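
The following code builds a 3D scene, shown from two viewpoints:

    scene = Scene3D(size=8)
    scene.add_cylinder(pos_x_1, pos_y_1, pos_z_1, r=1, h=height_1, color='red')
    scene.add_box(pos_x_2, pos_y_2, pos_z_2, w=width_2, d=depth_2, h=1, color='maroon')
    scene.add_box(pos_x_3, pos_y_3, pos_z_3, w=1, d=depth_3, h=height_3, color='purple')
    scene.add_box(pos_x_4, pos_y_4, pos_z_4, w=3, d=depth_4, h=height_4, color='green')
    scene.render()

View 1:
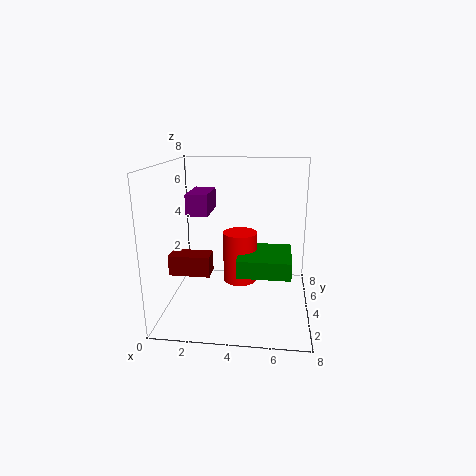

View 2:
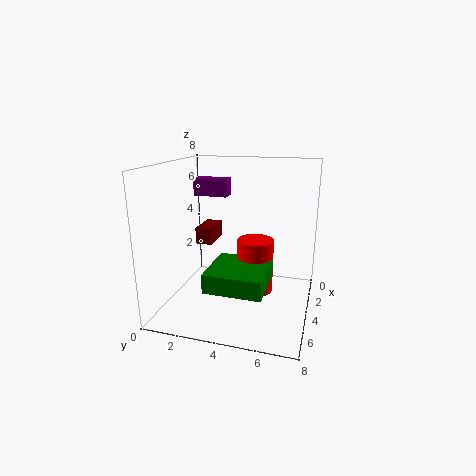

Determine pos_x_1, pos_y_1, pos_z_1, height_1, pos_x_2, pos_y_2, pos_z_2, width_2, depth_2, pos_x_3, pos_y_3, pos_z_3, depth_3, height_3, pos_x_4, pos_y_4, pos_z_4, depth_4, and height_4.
pos_x_1 = 4, pos_y_1 = 5, pos_z_1 = 1, height_1 = 3, pos_x_2 = 1, pos_y_2 = 1, pos_z_2 = 3, width_2 = 2, depth_2 = 1, pos_x_3 = 2, pos_y_3 = 1, pos_z_3 = 6, depth_3 = 2, height_3 = 1, pos_x_4 = 4, pos_y_4 = 3, pos_z_4 = 2, depth_4 = 3, height_4 = 1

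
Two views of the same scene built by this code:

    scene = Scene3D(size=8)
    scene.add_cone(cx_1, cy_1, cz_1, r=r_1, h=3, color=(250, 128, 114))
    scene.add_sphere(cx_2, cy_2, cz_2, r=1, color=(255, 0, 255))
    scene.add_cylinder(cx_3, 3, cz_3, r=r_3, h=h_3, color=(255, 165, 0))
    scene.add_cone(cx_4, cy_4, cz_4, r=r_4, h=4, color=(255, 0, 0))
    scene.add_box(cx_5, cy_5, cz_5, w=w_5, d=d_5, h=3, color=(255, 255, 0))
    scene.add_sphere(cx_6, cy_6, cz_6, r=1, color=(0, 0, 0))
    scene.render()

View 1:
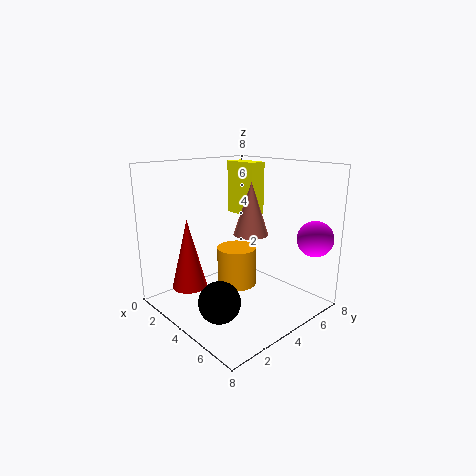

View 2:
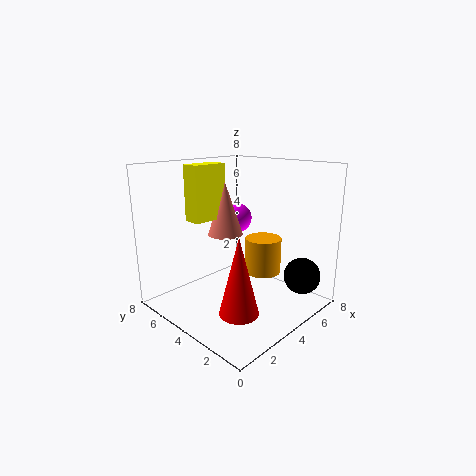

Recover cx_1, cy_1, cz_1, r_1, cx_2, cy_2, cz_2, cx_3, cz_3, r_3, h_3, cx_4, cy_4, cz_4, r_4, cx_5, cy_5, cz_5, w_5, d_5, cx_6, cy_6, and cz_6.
cx_1 = 4
cy_1 = 5
cz_1 = 4
r_1 = 1
cx_2 = 7
cy_2 = 7
cz_2 = 4
cx_3 = 5
cz_3 = 2
r_3 = 1
h_3 = 2
cx_4 = 2
cy_4 = 2
cz_4 = 1
r_4 = 1
cx_5 = 2
cy_5 = 5
cz_5 = 5
w_5 = 2
d_5 = 1
cx_6 = 6
cy_6 = 1
cz_6 = 2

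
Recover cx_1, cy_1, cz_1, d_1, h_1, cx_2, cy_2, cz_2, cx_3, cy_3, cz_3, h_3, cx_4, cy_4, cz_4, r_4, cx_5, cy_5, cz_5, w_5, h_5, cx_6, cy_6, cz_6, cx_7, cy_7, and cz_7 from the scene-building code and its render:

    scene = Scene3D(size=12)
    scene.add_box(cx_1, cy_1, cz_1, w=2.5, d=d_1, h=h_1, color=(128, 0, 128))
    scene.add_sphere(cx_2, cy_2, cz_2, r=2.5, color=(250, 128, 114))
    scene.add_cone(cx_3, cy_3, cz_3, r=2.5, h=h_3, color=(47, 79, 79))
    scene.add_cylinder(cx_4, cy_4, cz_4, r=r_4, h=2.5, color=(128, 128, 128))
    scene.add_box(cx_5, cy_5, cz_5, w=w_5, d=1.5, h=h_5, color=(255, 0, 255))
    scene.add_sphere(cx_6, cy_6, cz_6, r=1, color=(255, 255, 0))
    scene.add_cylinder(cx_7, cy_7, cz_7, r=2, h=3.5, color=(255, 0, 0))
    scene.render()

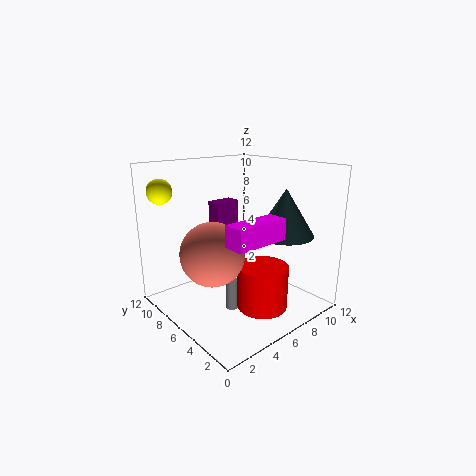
cx_1 = 7; cy_1 = 10; cz_1 = 2.5; d_1 = 1.5; h_1 = 5.5; cx_2 = 3; cy_2 = 5.5; cz_2 = 5.5; cx_3 = 9.5; cy_3 = 4; cz_3 = 6; h_3 = 4; cx_4 = 4.5; cy_4 = 5; cz_4 = 0.5; r_4 = 0.5; cx_5 = 1.5; cy_5 = 0.5; cz_5 = 7.5; w_5 = 4; h_5 = 1.5; cx_6 = 1; cy_6 = 9.5; cz_6 = 10; cx_7 = 6; cy_7 = 3; cz_7 = 1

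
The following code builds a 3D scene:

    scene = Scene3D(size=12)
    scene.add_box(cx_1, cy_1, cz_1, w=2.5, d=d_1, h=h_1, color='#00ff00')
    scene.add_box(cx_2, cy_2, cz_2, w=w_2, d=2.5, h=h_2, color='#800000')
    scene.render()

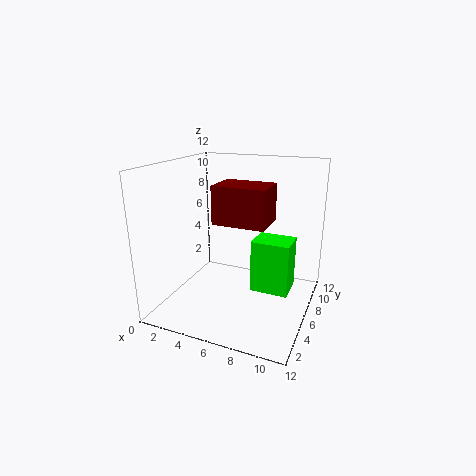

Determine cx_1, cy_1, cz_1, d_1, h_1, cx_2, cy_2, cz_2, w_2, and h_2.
cx_1 = 9
cy_1 = 1
cz_1 = 4.5
d_1 = 2
h_1 = 3.5
cx_2 = 6.5
cy_2 = 0.5
cz_2 = 9
w_2 = 3.5
h_2 = 2.5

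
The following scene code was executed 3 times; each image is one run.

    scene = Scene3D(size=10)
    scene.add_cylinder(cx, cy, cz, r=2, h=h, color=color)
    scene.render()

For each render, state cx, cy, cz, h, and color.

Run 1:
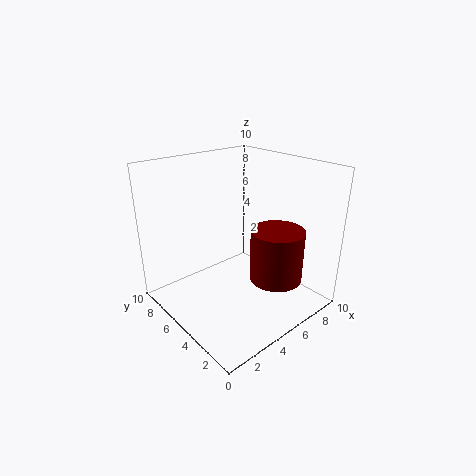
cx = 8, cy = 4, cz = 1, h = 4, color = 'maroon'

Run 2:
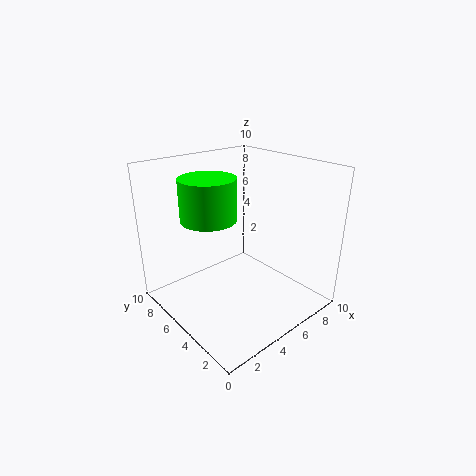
cx = 4, cy = 7, cz = 6, h = 3, color = 'lime'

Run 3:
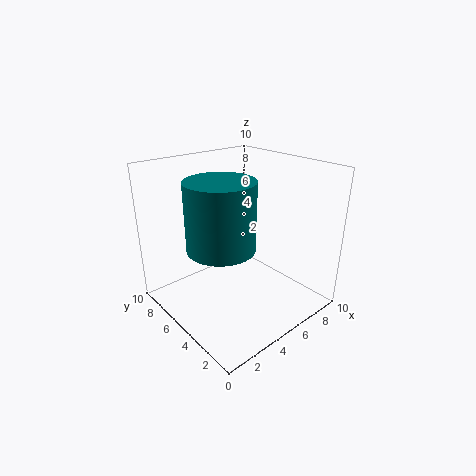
cx = 2, cy = 3, cz = 6, h = 4, color = 'teal'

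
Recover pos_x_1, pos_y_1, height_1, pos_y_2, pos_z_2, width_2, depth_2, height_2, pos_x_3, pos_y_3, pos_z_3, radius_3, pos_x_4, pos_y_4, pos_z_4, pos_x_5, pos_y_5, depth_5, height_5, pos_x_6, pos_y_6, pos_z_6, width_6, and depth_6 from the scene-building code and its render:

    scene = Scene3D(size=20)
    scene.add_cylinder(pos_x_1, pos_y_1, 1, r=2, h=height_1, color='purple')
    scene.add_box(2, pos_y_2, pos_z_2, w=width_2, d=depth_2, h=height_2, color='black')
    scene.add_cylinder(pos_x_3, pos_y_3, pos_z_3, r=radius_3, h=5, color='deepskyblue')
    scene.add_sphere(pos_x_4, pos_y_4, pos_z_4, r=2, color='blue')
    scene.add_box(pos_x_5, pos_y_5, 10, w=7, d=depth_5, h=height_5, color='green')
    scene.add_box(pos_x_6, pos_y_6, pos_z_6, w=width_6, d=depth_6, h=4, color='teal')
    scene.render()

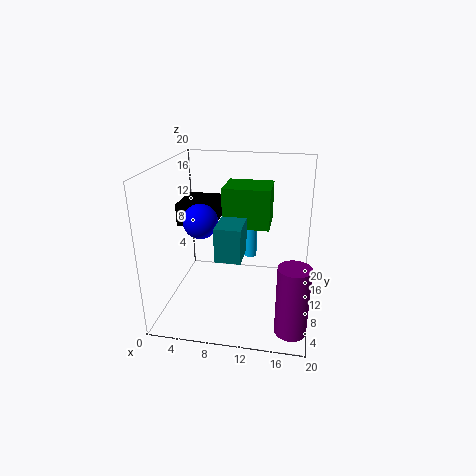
pos_x_1 = 18; pos_y_1 = 3; height_1 = 9; pos_y_2 = 8; pos_z_2 = 12; width_2 = 5; depth_2 = 6; height_2 = 3; pos_x_3 = 11; pos_y_3 = 15; pos_z_3 = 5; radius_3 = 1; pos_x_4 = 7; pos_y_4 = 3; pos_z_4 = 15; pos_x_5 = 7; pos_y_5 = 13; depth_5 = 6; height_5 = 6; pos_x_6 = 9; pos_y_6 = 1; pos_z_6 = 11; width_6 = 3; depth_6 = 4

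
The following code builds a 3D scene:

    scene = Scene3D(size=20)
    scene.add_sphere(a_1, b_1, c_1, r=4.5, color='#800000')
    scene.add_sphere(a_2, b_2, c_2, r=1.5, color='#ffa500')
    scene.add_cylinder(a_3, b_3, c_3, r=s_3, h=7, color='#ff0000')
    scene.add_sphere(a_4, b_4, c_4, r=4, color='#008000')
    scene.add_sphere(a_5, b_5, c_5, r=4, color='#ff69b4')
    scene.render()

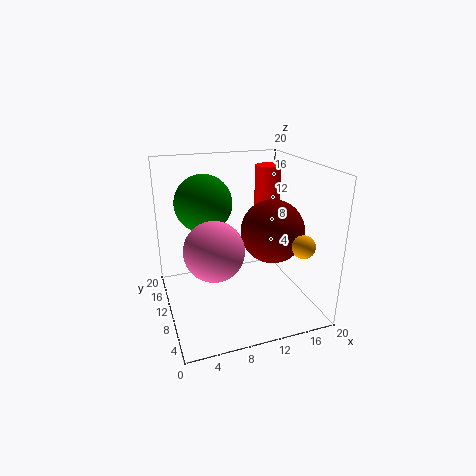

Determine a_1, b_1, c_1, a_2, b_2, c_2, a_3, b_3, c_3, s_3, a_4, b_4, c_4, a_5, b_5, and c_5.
a_1 = 15; b_1 = 9.5; c_1 = 10.5; a_2 = 16.5; b_2 = 3.5; c_2 = 10.5; a_3 = 17; b_3 = 16; c_3 = 11.5; s_3 = 2; a_4 = 6; b_4 = 13; c_4 = 14.5; a_5 = 6; b_5 = 8; c_5 = 9.5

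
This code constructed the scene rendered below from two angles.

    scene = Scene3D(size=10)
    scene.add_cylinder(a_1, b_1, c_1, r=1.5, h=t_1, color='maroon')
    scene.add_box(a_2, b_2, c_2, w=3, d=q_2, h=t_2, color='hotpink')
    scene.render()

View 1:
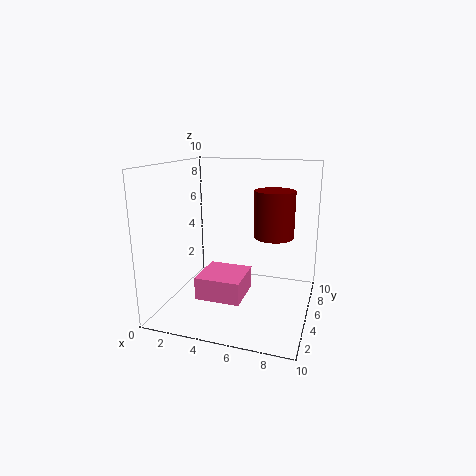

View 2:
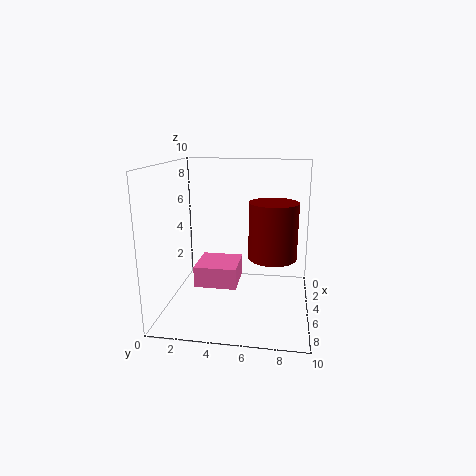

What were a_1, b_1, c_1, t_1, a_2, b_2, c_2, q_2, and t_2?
a_1 = 7, b_1 = 7.5, c_1 = 4.5, t_1 = 3.5, a_2 = 3, b_2 = 2, c_2 = 1.5, q_2 = 3, t_2 = 1.5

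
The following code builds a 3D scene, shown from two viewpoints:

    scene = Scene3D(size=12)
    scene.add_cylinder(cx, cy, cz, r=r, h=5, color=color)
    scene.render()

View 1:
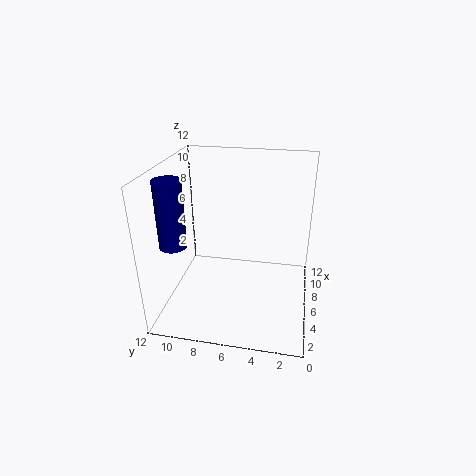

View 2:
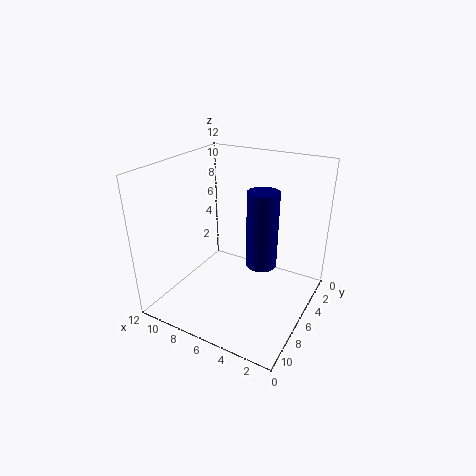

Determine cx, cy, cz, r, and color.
cx = 2
cy = 10
cz = 7
r = 1
color = 'navy'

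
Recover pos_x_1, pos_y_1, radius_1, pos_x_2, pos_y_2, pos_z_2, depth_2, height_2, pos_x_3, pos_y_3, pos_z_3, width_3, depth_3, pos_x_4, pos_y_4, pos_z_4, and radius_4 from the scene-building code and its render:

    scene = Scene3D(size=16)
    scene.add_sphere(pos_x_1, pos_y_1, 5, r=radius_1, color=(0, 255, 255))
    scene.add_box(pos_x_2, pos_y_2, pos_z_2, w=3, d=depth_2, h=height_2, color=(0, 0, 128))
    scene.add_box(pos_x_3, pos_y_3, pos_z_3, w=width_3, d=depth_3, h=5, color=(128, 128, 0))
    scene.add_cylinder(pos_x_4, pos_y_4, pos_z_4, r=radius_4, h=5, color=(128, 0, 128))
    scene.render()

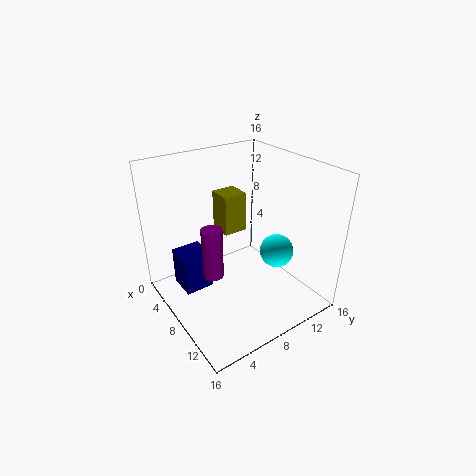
pos_x_1 = 9; pos_y_1 = 13; radius_1 = 2; pos_x_2 = 6; pos_y_2 = 1; pos_z_2 = 4; depth_2 = 3; height_2 = 4; pos_x_3 = 1; pos_y_3 = 9; pos_z_3 = 6; width_3 = 3; depth_3 = 3; pos_x_4 = 11; pos_y_4 = 3; pos_z_4 = 7; radius_4 = 1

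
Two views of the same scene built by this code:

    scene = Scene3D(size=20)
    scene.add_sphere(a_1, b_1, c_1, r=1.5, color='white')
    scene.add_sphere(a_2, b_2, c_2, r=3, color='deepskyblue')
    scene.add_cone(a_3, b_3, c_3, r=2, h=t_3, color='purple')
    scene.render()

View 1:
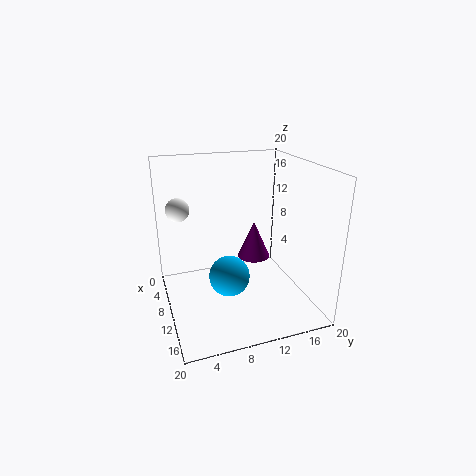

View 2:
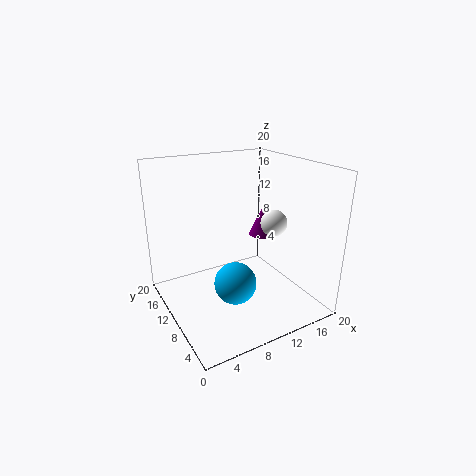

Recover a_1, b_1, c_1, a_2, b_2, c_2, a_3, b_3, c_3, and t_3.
a_1 = 10; b_1 = 2; c_1 = 15; a_2 = 9; b_2 = 9; c_2 = 3.5; a_3 = 14.5; b_3 = 10.5; c_3 = 9.5; t_3 = 4.5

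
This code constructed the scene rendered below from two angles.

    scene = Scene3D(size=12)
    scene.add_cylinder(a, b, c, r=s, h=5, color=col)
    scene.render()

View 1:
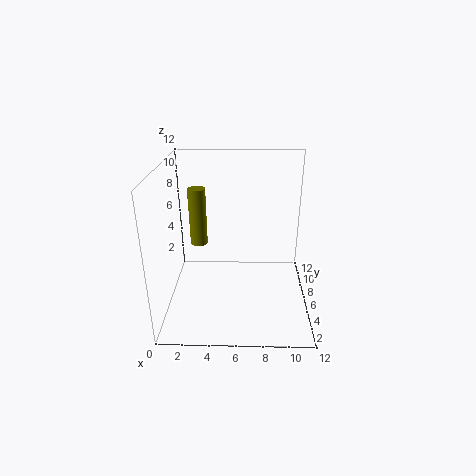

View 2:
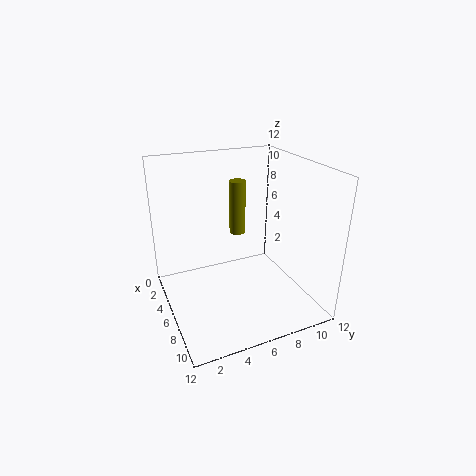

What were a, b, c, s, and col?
a = 2.5
b = 7.5
c = 4.75
s = 0.75
col = 'olive'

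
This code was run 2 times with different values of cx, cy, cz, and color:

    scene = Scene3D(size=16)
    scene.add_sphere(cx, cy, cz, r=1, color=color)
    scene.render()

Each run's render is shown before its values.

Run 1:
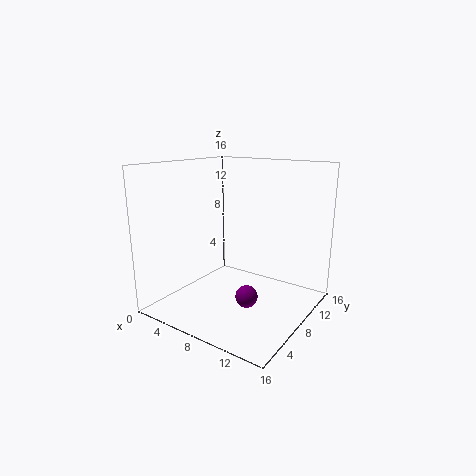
cx = 13; cy = 2; cz = 5; color = 'purple'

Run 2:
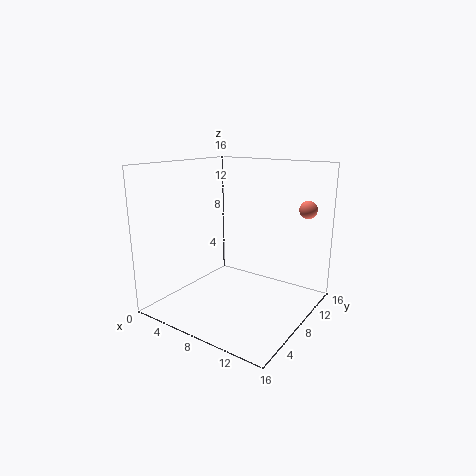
cx = 14; cy = 13; cz = 11; color = 'salmon'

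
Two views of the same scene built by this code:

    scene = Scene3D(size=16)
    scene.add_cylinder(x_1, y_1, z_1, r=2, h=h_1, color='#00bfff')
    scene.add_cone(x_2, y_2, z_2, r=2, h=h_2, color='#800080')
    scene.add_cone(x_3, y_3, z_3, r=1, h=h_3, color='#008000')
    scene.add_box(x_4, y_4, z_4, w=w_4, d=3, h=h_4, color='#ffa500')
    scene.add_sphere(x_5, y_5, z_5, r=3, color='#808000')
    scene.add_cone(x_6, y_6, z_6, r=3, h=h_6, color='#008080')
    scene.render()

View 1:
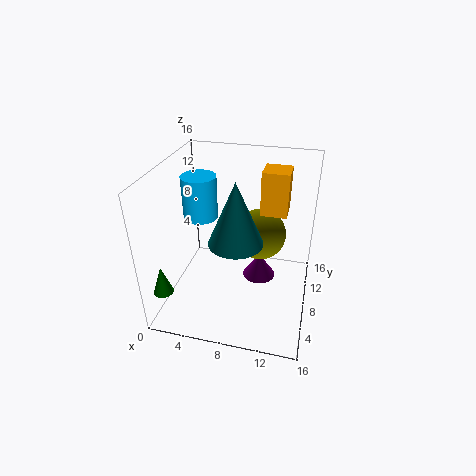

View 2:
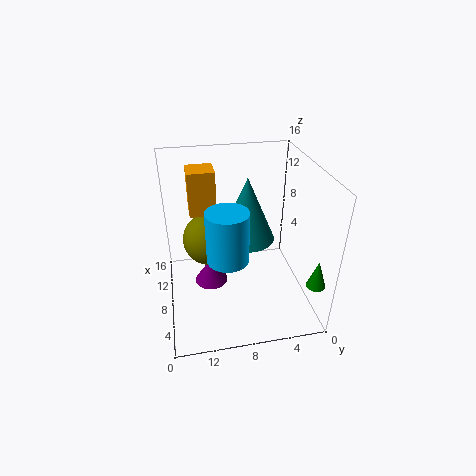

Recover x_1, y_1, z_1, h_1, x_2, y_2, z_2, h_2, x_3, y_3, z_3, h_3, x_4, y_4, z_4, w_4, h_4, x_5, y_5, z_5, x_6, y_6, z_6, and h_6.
x_1 = 3
y_1 = 10
z_1 = 9
h_1 = 5
x_2 = 10
y_2 = 11
z_2 = 1
h_2 = 3
x_3 = 2
y_3 = 1
z_3 = 5
h_3 = 3
x_4 = 10
y_4 = 10
z_4 = 10
w_4 = 3
h_4 = 5
x_5 = 10
y_5 = 11
z_5 = 7
x_6 = 8
y_6 = 7
z_6 = 8
h_6 = 7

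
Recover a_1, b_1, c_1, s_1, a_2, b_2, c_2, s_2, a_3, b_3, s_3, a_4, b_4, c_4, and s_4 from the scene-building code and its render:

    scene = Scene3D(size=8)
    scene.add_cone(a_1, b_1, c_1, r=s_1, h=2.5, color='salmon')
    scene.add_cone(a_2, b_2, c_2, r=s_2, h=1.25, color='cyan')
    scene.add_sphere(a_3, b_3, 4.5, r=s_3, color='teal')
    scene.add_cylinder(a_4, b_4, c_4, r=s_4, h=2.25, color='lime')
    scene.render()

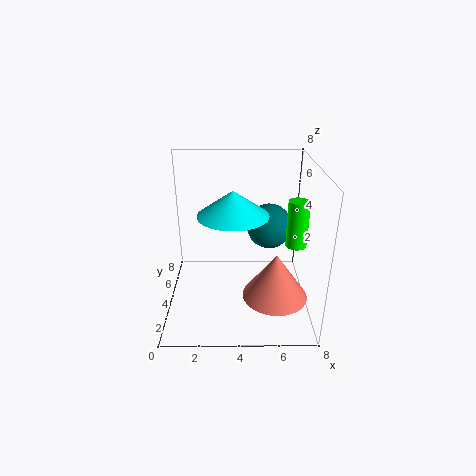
a_1 = 6
b_1 = 2.5
c_1 = 1.25
s_1 = 1.75
a_2 = 3.75
b_2 = 2.5
c_2 = 6
s_2 = 1.75
a_3 = 5.75
b_3 = 4.5
s_3 = 1.25
a_4 = 6.75
b_4 = 1.75
c_4 = 4.75
s_4 = 0.5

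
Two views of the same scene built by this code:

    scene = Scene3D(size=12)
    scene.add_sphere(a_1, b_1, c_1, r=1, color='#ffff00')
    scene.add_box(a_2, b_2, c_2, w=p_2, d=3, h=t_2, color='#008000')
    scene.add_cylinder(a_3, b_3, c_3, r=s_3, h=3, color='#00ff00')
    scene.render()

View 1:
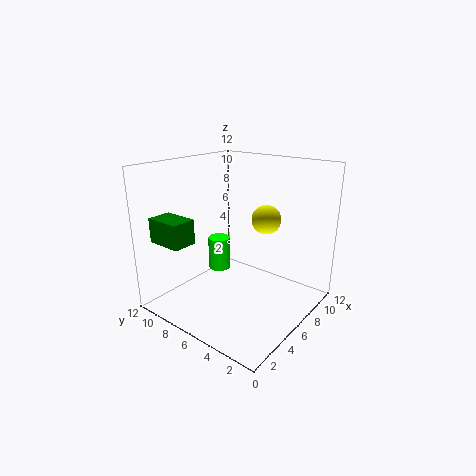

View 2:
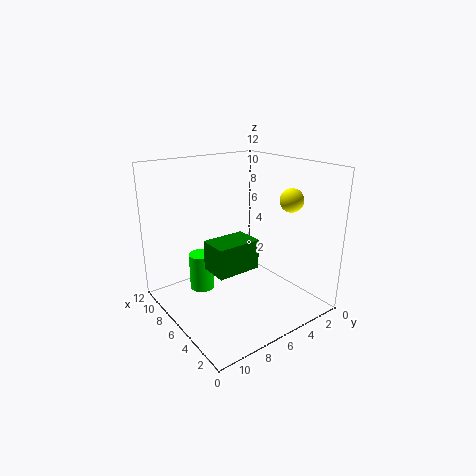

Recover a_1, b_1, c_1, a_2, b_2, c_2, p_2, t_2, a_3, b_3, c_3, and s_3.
a_1 = 4
b_1 = 2
c_1 = 9
a_2 = 1
b_2 = 8
c_2 = 6
p_2 = 2
t_2 = 2
a_3 = 7
b_3 = 9
c_3 = 2
s_3 = 1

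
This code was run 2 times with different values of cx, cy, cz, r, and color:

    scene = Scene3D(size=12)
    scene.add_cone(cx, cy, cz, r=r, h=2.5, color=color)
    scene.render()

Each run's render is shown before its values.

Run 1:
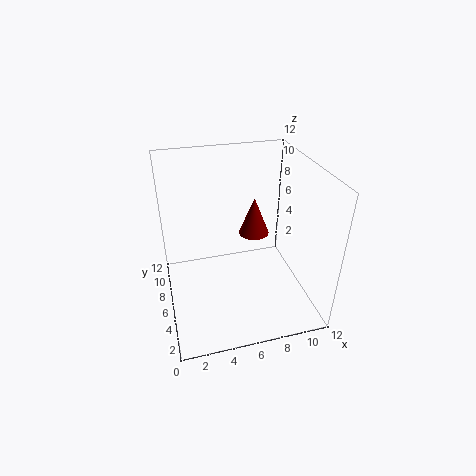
cx = 6
cy = 2
cz = 9
r = 1
color = 'maroon'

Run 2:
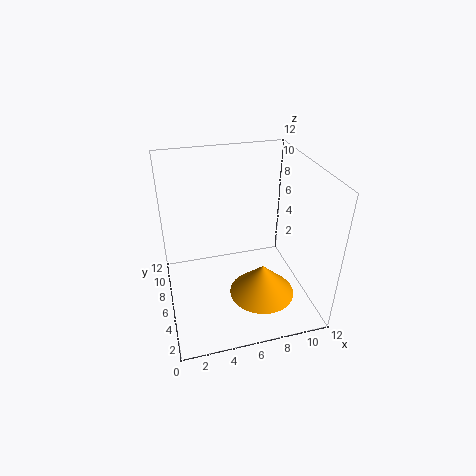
cx = 7
cy = 2.5
cz = 3
r = 2.5
color = 'orange'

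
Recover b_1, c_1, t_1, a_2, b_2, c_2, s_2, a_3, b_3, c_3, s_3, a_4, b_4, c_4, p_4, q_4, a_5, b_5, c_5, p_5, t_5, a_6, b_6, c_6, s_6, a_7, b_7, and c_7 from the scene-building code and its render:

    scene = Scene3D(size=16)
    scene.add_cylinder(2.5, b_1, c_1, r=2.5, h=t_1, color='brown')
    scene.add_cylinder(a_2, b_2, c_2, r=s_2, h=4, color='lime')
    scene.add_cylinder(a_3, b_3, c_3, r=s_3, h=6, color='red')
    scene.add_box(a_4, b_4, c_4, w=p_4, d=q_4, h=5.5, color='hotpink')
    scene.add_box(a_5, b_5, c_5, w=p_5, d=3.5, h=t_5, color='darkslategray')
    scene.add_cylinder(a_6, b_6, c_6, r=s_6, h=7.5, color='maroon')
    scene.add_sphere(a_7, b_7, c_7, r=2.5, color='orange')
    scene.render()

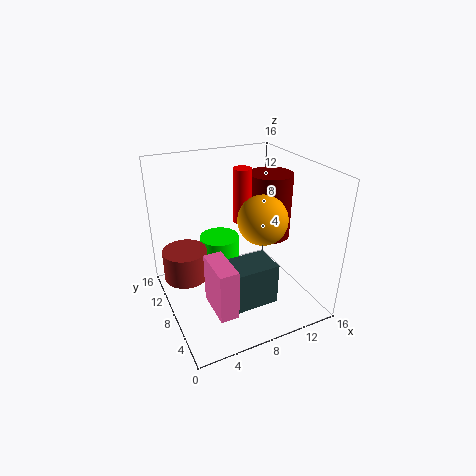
b_1 = 10.5
c_1 = 3
t_1 = 3.5
a_2 = 8
b_2 = 13.5
c_2 = 1.5
s_2 = 2.5
a_3 = 9
b_3 = 9
c_3 = 9.5
s_3 = 1
a_4 = 3.5
b_4 = 2.5
c_4 = 2
p_4 = 2
q_4 = 4.5
a_5 = 5.5
b_5 = 2.5
c_5 = 2.5
p_5 = 4.5
t_5 = 4.5
a_6 = 12.5
b_6 = 9
c_6 = 7
s_6 = 2.5
a_7 = 9
b_7 = 4.5
c_7 = 11.5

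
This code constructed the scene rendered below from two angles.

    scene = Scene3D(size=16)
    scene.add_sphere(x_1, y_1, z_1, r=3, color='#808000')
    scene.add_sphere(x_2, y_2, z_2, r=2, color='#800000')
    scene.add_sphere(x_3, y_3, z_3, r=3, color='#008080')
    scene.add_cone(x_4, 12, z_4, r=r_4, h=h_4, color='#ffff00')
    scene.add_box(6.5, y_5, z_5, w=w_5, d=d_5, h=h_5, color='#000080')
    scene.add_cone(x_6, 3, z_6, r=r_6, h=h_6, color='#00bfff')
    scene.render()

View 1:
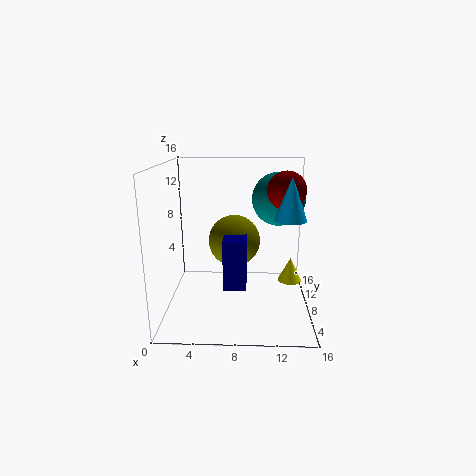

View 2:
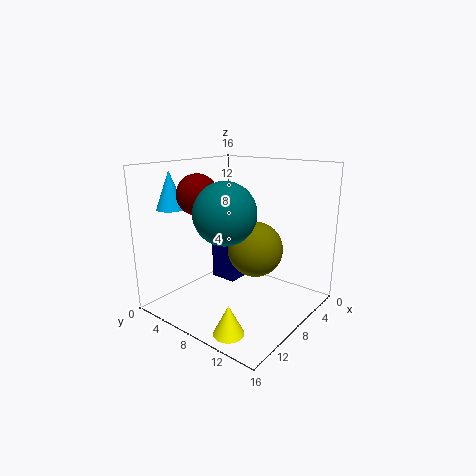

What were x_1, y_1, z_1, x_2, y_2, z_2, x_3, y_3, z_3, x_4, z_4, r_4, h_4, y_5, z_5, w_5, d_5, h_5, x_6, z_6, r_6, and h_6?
x_1 = 7.5; y_1 = 10; z_1 = 7; x_2 = 13; y_2 = 7; z_2 = 13.5; x_3 = 12.5; y_3 = 10; z_3 = 12; x_4 = 14.5; z_4 = 1; r_4 = 1.5; h_4 = 3; y_5 = 5; z_5 = 3; w_5 = 2.5; d_5 = 3; h_5 = 5.5; x_6 = 13; z_6 = 11.5; r_6 = 1.5; h_6 = 4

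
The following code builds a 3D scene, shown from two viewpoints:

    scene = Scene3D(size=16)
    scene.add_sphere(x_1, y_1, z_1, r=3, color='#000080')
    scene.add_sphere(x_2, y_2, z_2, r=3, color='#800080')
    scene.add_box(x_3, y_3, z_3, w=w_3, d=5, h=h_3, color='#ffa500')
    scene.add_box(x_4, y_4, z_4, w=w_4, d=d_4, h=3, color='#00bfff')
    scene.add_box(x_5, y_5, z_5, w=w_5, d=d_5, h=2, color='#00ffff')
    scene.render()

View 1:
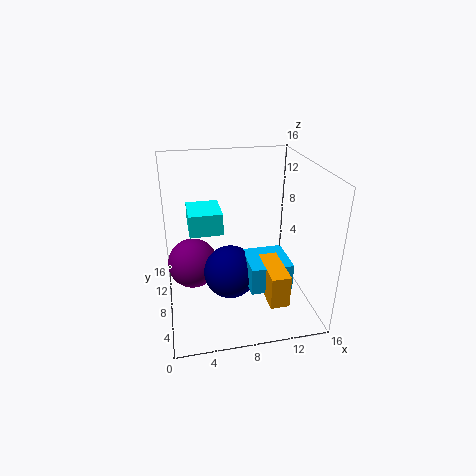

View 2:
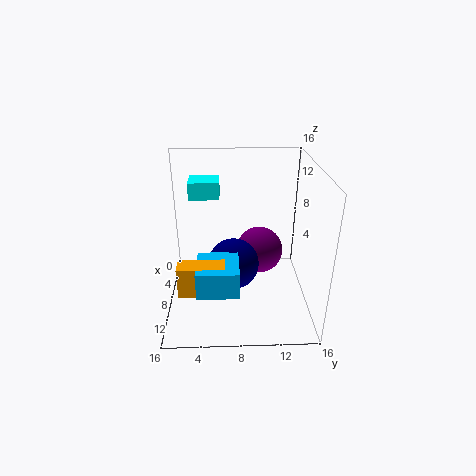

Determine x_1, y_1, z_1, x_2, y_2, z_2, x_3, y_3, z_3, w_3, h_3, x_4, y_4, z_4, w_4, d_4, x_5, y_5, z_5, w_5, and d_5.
x_1 = 7; y_1 = 7.5; z_1 = 4; x_2 = 3; y_2 = 11; z_2 = 3.5; x_3 = 10; y_3 = 1.5; z_3 = 3; w_3 = 2; h_3 = 3.5; x_4 = 8.5; y_4 = 3.5; z_4 = 3.5; w_4 = 4.5; d_4 = 4.5; x_5 = 2.5; y_5 = 2.5; z_5 = 11.5; w_5 = 3; d_5 = 3.5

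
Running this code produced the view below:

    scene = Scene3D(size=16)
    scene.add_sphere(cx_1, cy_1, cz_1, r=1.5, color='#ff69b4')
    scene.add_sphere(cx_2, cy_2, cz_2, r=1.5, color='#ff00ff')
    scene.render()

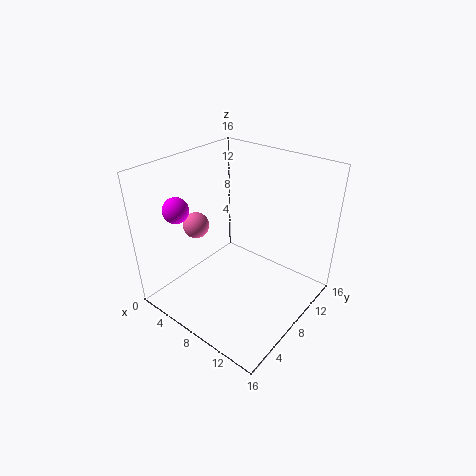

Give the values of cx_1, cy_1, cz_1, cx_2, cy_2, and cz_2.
cx_1 = 3; cy_1 = 6.5; cz_1 = 8.5; cx_2 = 1.5; cy_2 = 5; cz_2 = 10.5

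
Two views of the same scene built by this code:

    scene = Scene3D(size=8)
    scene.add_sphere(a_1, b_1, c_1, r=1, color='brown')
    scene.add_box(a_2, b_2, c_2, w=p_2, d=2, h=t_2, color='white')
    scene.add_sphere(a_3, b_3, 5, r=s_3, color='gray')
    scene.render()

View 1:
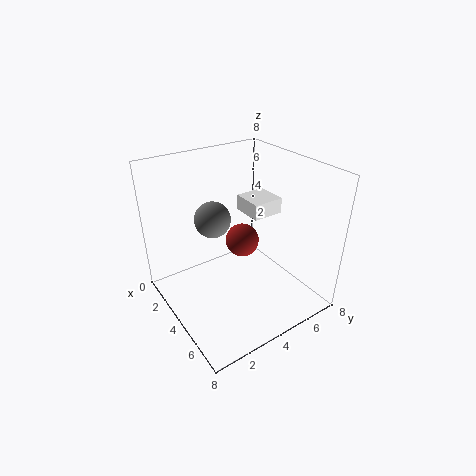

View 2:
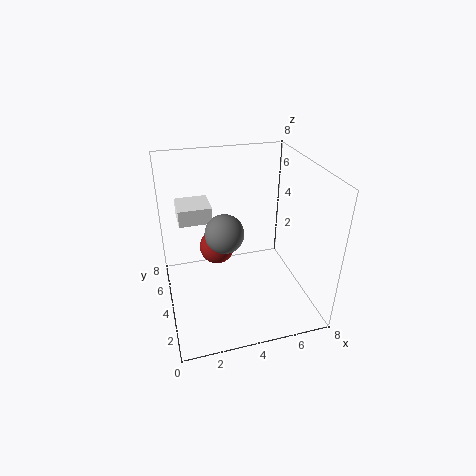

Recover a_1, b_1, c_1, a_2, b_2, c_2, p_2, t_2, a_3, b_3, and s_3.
a_1 = 3; b_1 = 5; c_1 = 3; a_2 = 1; b_2 = 6; c_2 = 4; p_2 = 2; t_2 = 1; a_3 = 3; b_3 = 3; s_3 = 1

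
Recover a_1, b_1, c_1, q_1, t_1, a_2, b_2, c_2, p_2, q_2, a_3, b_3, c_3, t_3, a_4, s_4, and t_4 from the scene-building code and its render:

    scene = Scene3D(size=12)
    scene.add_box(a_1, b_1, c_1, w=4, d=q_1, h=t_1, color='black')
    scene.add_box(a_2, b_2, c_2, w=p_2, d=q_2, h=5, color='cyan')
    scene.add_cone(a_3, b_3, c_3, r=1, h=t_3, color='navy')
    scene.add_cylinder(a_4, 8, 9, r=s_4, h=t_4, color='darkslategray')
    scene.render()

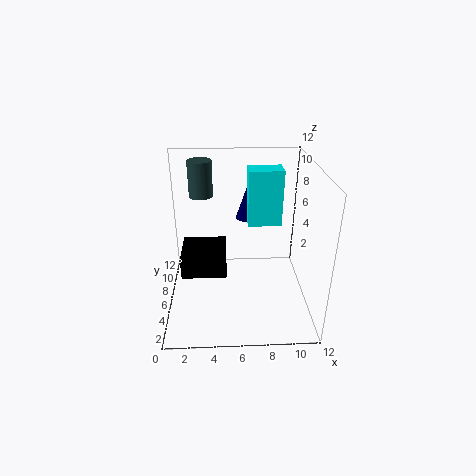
a_1 = 1, b_1 = 6, c_1 = 2, q_1 = 4, t_1 = 2, a_2 = 7, b_2 = 8, c_2 = 6, p_2 = 3, q_2 = 2, a_3 = 7, b_3 = 10, c_3 = 6, t_3 = 3, a_4 = 3, s_4 = 1, t_4 = 3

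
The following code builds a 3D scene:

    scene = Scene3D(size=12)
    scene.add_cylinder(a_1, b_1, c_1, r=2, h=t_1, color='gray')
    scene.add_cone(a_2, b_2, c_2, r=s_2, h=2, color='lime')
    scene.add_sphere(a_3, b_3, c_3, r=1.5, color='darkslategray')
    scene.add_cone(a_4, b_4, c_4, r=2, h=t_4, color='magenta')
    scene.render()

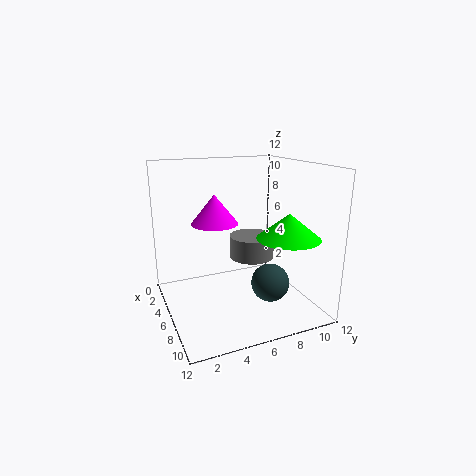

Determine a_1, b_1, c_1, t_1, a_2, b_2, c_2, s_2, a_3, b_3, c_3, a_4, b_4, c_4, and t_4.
a_1 = 4.5, b_1 = 8, c_1 = 3.5, t_1 = 2, a_2 = 9, b_2 = 9, c_2 = 6.5, s_2 = 2.5, a_3 = 9, b_3 = 7.5, c_3 = 3, a_4 = 4.5, b_4 = 4.5, c_4 = 7, t_4 = 2.5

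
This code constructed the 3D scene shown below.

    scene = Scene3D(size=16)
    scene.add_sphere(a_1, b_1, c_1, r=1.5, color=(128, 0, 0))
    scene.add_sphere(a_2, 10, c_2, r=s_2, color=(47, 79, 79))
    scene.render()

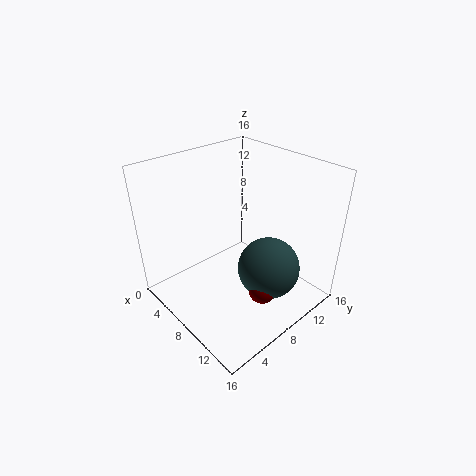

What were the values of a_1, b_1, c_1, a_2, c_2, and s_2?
a_1 = 12; b_1 = 8; c_1 = 3; a_2 = 11; c_2 = 4.5; s_2 = 3.5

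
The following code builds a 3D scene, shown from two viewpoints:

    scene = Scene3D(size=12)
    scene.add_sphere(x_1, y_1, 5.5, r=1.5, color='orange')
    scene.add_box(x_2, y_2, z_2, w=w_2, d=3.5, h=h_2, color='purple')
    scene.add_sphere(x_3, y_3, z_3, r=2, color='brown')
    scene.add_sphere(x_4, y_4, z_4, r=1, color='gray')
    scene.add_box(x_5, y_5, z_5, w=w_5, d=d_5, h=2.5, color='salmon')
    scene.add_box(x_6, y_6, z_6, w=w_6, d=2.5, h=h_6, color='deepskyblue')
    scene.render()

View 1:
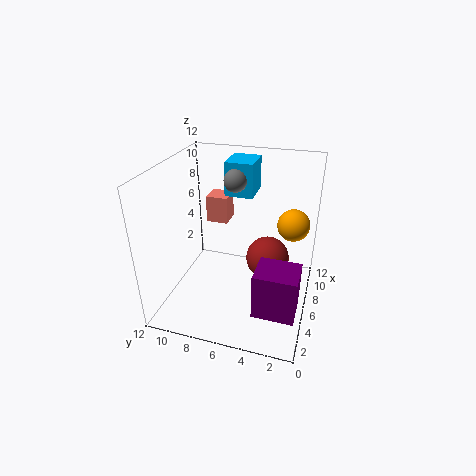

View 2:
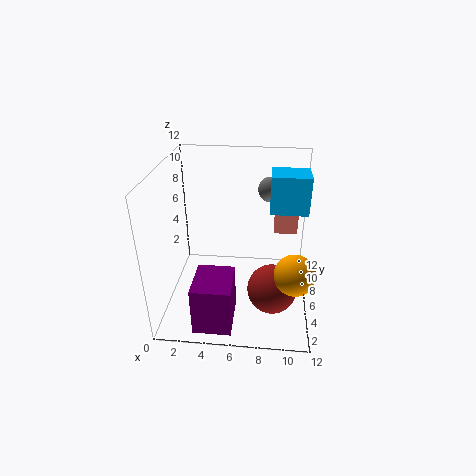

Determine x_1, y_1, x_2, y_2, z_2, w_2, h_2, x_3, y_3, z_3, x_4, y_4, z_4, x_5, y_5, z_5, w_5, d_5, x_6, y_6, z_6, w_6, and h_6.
x_1 = 10.5; y_1 = 2; x_2 = 3; y_2 = 0.5; z_2 = 0.5; w_2 = 3; h_2 = 4; x_3 = 9; y_3 = 4; z_3 = 2.5; x_4 = 8.5; y_4 = 7; z_4 = 10; x_5 = 9; y_5 = 8; z_5 = 5.5; w_5 = 2; d_5 = 2; x_6 = 8.5; y_6 = 5.5; z_6 = 8.5; w_6 = 3; h_6 = 3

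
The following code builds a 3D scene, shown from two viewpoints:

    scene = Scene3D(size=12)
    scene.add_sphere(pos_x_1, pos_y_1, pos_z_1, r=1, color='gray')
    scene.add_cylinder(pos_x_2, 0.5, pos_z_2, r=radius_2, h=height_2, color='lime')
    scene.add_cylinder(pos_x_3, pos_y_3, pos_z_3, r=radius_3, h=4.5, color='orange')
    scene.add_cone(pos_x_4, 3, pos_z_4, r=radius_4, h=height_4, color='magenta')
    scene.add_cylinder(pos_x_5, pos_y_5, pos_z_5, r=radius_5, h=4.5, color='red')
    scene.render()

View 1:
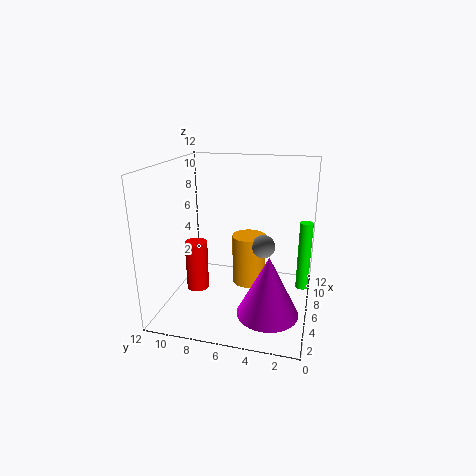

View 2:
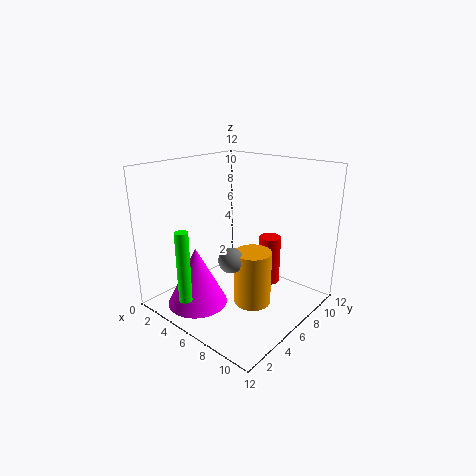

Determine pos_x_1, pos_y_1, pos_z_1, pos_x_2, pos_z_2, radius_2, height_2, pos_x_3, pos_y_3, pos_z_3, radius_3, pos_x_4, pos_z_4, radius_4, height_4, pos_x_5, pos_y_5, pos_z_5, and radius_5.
pos_x_1 = 7, pos_y_1 = 4, pos_z_1 = 5, pos_x_2 = 5.5, pos_z_2 = 2.5, radius_2 = 0.5, height_2 = 5.5, pos_x_3 = 8, pos_y_3 = 5.5, pos_z_3 = 1, radius_3 = 1.5, pos_x_4 = 4, pos_z_4 = 0.5, radius_4 = 2.5, height_4 = 5, pos_x_5 = 6.5, pos_y_5 = 10, pos_z_5 = 0.5, radius_5 = 1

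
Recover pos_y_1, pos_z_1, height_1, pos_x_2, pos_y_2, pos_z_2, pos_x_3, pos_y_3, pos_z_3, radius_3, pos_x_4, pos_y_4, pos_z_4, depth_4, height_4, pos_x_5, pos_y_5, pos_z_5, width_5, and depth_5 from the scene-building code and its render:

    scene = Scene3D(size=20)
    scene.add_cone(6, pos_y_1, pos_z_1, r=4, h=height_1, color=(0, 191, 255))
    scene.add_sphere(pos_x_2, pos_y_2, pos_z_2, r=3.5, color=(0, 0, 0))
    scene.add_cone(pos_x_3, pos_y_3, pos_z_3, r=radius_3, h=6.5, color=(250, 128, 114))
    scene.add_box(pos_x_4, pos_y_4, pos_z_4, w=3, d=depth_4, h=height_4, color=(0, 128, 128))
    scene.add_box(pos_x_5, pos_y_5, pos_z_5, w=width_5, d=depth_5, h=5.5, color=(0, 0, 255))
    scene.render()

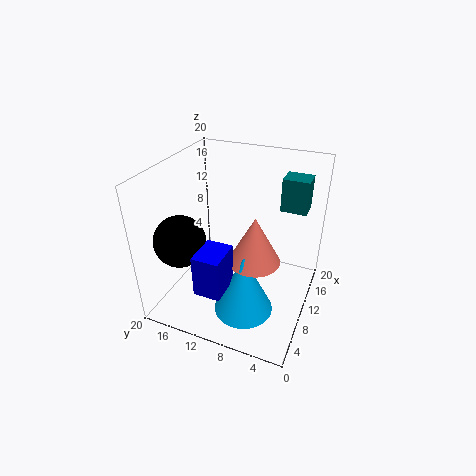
pos_y_1 = 7.5; pos_z_1 = 1.5; height_1 = 8.5; pos_x_2 = 5.5; pos_y_2 = 16.5; pos_z_2 = 10.5; pos_x_3 = 8.5; pos_y_3 = 7; pos_z_3 = 8; radius_3 = 3.5; pos_x_4 = 12.5; pos_y_4 = 1.5; pos_z_4 = 14; depth_4 = 3.5; height_4 = 4.5; pos_x_5 = 1.5; pos_y_5 = 9; pos_z_5 = 6; width_5 = 4.5; depth_5 = 3.5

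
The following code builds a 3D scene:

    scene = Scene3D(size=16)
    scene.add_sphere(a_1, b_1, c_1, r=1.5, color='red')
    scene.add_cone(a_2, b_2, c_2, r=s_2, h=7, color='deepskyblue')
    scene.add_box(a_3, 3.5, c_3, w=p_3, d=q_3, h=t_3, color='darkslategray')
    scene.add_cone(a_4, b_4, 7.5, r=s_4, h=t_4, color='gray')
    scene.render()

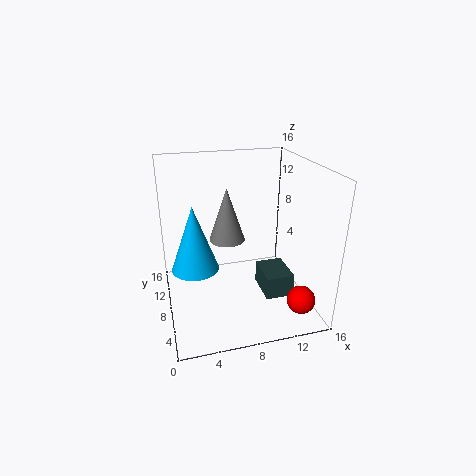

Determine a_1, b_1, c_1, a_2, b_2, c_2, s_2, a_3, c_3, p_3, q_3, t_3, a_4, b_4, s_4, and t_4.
a_1 = 13.5, b_1 = 2.5, c_1 = 2.5, a_2 = 3, b_2 = 7, c_2 = 5.5, s_2 = 2.5, a_3 = 10, c_3 = 2.5, p_3 = 3, q_3 = 4, t_3 = 2.5, a_4 = 7, b_4 = 9, s_4 = 2, t_4 = 6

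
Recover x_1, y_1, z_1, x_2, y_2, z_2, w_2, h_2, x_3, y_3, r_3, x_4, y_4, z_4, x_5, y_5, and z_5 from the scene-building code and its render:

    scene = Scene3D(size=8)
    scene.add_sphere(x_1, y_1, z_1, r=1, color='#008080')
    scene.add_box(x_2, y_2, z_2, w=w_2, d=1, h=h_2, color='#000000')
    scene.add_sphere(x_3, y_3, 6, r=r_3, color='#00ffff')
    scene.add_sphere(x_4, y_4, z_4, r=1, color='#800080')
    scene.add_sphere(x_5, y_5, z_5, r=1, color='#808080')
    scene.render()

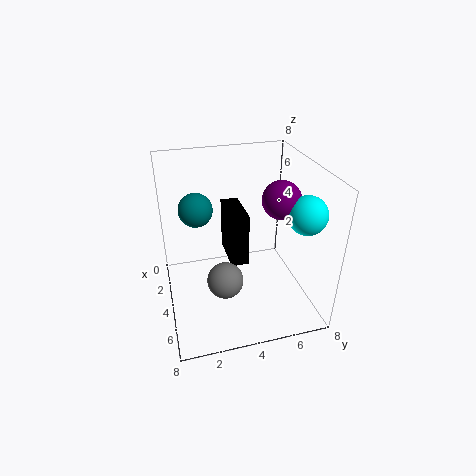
x_1 = 2
y_1 = 2
z_1 = 5
x_2 = 2
y_2 = 3.5
z_2 = 2.5
w_2 = 2.5
h_2 = 3
x_3 = 6
y_3 = 7
r_3 = 1
x_4 = 5
y_4 = 6
z_4 = 6.5
x_5 = 5
y_5 = 3
z_5 = 2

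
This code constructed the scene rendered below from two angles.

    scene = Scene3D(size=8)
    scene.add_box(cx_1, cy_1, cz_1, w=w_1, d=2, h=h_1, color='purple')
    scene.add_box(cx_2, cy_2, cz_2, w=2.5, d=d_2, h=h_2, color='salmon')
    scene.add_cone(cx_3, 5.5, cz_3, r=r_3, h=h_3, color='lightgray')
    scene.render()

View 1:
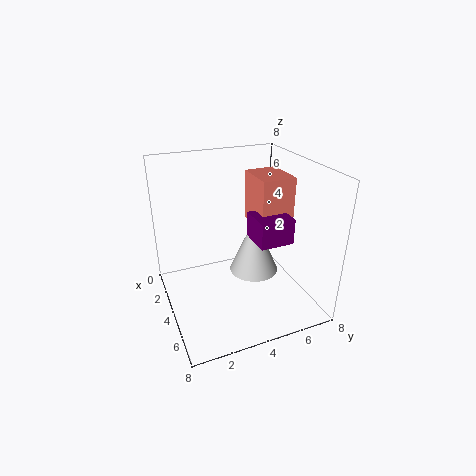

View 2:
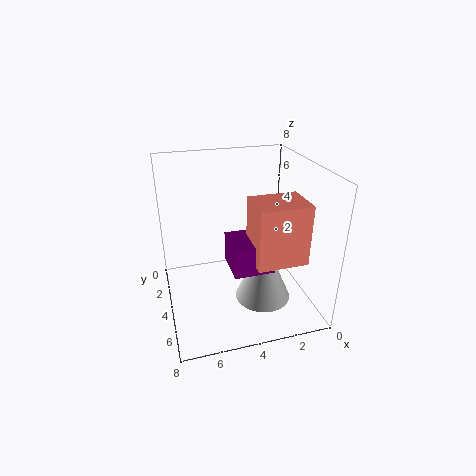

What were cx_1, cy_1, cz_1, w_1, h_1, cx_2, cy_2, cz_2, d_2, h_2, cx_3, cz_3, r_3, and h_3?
cx_1 = 3, cy_1 = 5, cz_1 = 3.5, w_1 = 2, h_1 = 1.5, cx_2 = 1.5, cy_2 = 5.5, cz_2 = 4, d_2 = 2, h_2 = 3, cx_3 = 3, cz_3 = 1, r_3 = 1.5, h_3 = 3.5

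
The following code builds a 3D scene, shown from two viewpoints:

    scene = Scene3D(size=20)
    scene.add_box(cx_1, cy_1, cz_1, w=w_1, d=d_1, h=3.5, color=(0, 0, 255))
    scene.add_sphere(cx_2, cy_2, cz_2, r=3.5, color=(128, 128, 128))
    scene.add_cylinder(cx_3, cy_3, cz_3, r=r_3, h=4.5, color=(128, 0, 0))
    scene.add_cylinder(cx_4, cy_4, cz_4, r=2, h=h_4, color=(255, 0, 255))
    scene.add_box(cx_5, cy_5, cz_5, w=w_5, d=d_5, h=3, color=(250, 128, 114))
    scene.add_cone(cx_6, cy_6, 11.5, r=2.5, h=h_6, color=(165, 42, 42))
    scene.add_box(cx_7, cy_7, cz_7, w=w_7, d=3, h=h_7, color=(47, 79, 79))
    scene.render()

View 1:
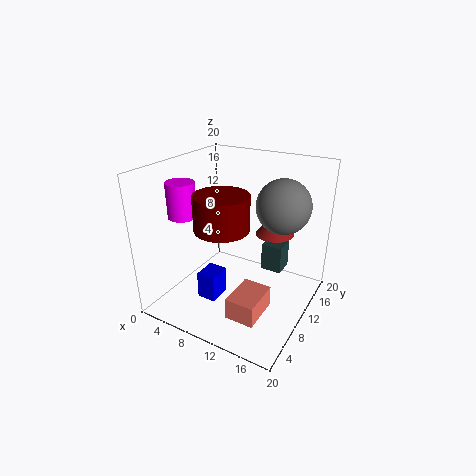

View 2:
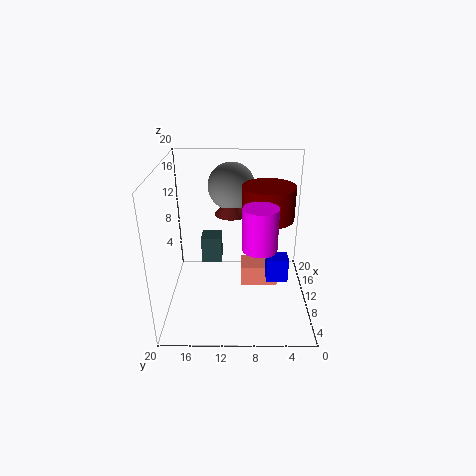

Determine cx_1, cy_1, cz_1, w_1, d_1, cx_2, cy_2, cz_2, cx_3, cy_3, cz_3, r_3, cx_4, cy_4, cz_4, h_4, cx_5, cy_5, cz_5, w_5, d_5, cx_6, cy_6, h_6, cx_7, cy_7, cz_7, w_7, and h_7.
cx_1 = 8
cy_1 = 3
cz_1 = 4
w_1 = 2.5
d_1 = 3
cx_2 = 16
cy_2 = 11
cz_2 = 15.5
cx_3 = 10
cy_3 = 6
cz_3 = 13
r_3 = 3.5
cx_4 = 2.5
cy_4 = 7.5
cz_4 = 12.5
h_4 = 5
cx_5 = 11.5
cy_5 = 4
cz_5 = 1
w_5 = 4
d_5 = 5.5
cx_6 = 15
cy_6 = 11
h_6 = 3
cx_7 = 12.5
cy_7 = 12.5
cz_7 = 4.5
w_7 = 3
h_7 = 4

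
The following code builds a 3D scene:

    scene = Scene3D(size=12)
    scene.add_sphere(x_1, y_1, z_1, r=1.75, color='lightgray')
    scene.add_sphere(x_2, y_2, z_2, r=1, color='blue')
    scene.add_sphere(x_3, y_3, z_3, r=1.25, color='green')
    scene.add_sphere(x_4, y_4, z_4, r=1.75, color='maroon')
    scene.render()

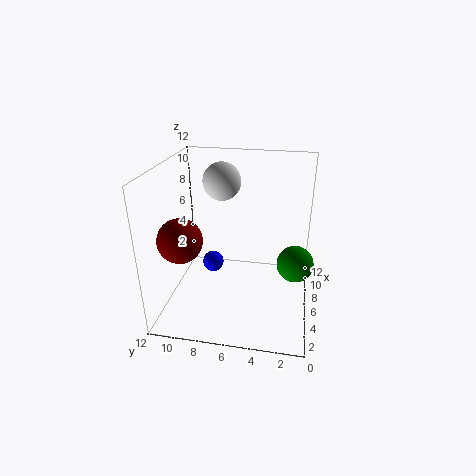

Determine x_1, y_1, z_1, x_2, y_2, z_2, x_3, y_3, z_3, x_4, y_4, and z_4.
x_1 = 10; y_1 = 8.25; z_1 = 9.5; x_2 = 8.75; y_2 = 9; z_2 = 1.75; x_3 = 2; y_3 = 1.25; z_3 = 6.5; x_4 = 3.25; y_4 = 10; z_4 = 6.75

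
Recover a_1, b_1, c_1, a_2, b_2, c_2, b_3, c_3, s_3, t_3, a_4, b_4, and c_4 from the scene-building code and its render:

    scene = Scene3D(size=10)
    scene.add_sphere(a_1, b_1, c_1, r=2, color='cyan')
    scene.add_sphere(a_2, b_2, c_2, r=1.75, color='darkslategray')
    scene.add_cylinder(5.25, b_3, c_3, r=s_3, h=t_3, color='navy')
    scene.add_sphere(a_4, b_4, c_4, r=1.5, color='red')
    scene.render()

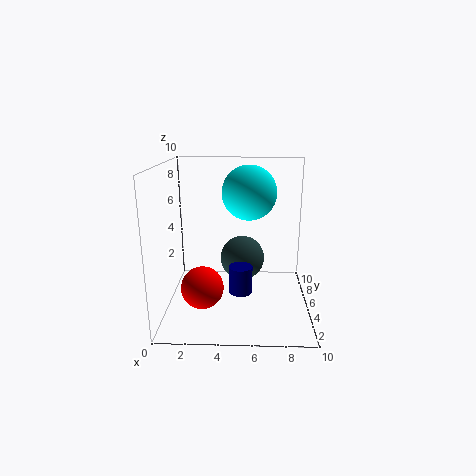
a_1 = 5.75, b_1 = 7, c_1 = 7.75, a_2 = 5.25, b_2 = 8, c_2 = 2.25, b_3 = 2.5, c_3 = 2.25, s_3 = 0.75, t_3 = 1.75, a_4 = 2.5, b_4 = 4.25, c_4 = 1.5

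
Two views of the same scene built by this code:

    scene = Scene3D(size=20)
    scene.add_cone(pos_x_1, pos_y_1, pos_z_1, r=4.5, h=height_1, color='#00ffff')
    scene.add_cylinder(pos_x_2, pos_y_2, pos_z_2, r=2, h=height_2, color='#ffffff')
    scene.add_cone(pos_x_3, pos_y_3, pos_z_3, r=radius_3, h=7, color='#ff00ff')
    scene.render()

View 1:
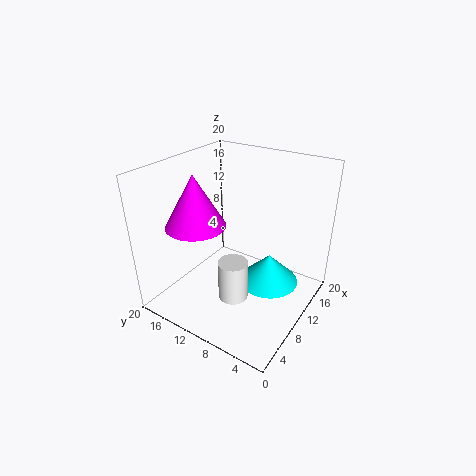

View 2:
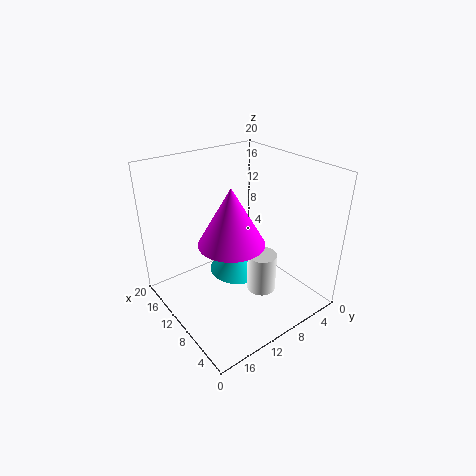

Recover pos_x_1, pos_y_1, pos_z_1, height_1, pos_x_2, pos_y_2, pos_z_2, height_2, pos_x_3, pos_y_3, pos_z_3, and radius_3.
pos_x_1 = 14; pos_y_1 = 7; pos_z_1 = 1.5; height_1 = 4.5; pos_x_2 = 6.5; pos_y_2 = 8.5; pos_z_2 = 3; height_2 = 5.5; pos_x_3 = 6; pos_y_3 = 14; pos_z_3 = 12.5; radius_3 = 4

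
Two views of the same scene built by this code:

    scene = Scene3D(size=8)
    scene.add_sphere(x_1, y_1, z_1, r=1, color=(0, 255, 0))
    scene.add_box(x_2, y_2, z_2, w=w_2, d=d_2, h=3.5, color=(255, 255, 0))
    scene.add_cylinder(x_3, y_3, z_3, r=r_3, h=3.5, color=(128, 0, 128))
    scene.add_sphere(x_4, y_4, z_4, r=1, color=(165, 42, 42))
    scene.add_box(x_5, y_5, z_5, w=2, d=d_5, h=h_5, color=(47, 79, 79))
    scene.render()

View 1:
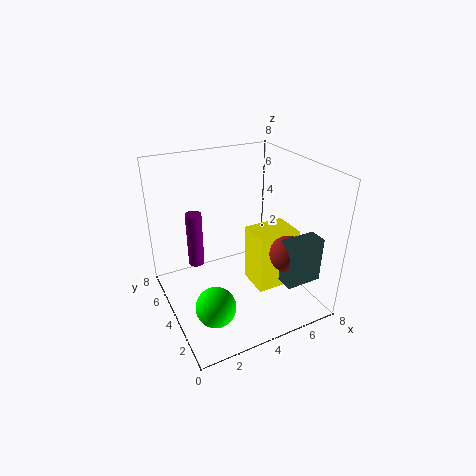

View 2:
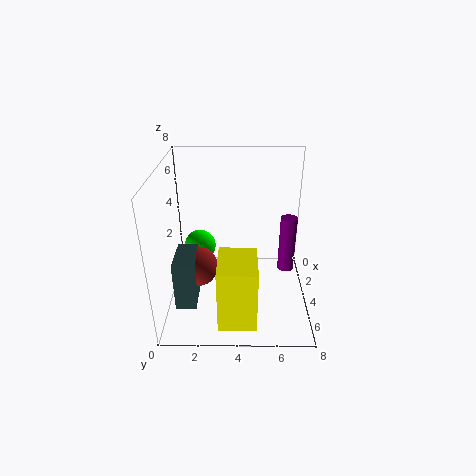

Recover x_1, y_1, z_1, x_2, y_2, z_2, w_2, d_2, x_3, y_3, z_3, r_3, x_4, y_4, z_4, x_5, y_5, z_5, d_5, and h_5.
x_1 = 1.5; y_1 = 1.5; z_1 = 2; x_2 = 5; y_2 = 3; z_2 = 0.5; w_2 = 2.5; d_2 = 2; x_3 = 2.5; y_3 = 7; z_3 = 1; r_3 = 0.5; x_4 = 6; y_4 = 2; z_4 = 3.5; x_5 = 5.5; y_5 = 1; z_5 = 2; d_5 = 1; h_5 = 2.5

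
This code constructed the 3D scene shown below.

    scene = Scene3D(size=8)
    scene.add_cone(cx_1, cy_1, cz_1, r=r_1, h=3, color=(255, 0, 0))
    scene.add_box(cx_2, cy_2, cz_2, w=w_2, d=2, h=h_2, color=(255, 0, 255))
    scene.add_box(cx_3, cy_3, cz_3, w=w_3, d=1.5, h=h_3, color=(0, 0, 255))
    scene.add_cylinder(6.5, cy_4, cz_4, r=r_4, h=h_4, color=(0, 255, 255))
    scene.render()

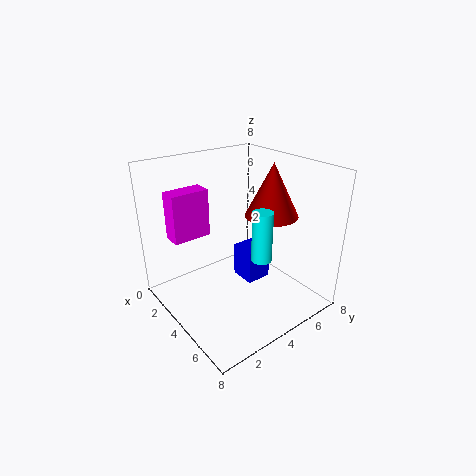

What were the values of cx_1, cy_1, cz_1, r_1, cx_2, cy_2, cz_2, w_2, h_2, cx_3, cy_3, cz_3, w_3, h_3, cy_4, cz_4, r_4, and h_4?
cx_1 = 4.5; cy_1 = 6; cz_1 = 5; r_1 = 1.5; cx_2 = 2.5; cy_2 = 0.5; cz_2 = 4.5; w_2 = 1; h_2 = 2.5; cx_3 = 3; cy_3 = 4.5; cz_3 = 1; w_3 = 1.5; h_3 = 2; cy_4 = 3.5; cz_4 = 4; r_4 = 0.5; h_4 = 2.5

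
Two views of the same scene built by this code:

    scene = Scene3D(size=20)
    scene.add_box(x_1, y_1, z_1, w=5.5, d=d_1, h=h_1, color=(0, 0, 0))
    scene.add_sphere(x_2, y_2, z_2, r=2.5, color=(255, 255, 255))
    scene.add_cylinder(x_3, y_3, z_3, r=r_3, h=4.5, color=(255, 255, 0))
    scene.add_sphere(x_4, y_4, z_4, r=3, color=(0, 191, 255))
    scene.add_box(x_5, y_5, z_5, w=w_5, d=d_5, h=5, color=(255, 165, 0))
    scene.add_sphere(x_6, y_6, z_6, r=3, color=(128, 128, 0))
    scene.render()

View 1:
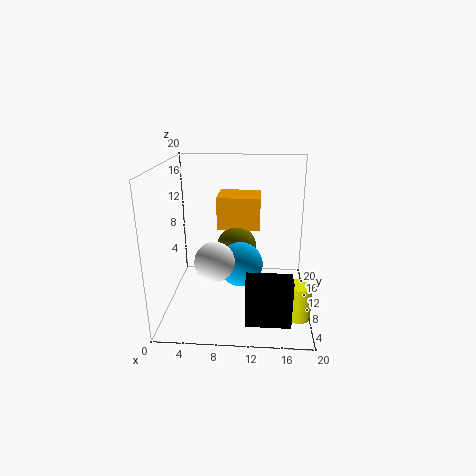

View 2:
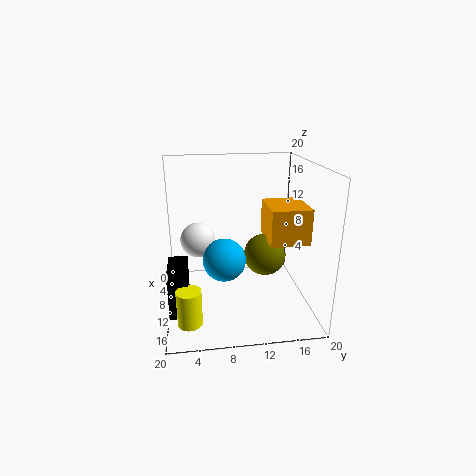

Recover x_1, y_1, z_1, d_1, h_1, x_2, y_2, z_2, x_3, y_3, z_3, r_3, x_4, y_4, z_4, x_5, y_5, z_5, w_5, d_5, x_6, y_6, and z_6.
x_1 = 11.5; y_1 = 0.5; z_1 = 2.5; d_1 = 2.5; h_1 = 6; x_2 = 7.5; y_2 = 4.5; z_2 = 9; x_3 = 18; y_3 = 3; z_3 = 2.5; r_3 = 1.5; x_4 = 10.5; y_4 = 8; z_4 = 7; x_5 = 6.5; y_5 = 14; z_5 = 9.5; w_5 = 6.5; d_5 = 5.5; x_6 = 9.5; y_6 = 14; z_6 = 7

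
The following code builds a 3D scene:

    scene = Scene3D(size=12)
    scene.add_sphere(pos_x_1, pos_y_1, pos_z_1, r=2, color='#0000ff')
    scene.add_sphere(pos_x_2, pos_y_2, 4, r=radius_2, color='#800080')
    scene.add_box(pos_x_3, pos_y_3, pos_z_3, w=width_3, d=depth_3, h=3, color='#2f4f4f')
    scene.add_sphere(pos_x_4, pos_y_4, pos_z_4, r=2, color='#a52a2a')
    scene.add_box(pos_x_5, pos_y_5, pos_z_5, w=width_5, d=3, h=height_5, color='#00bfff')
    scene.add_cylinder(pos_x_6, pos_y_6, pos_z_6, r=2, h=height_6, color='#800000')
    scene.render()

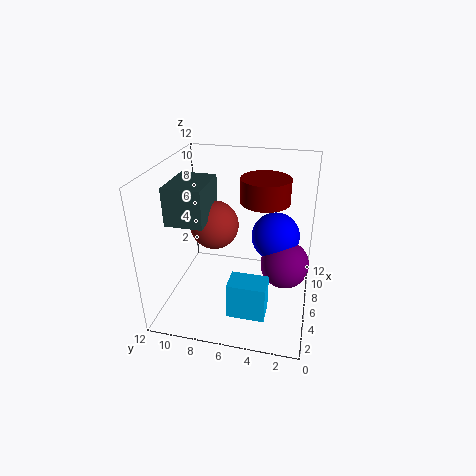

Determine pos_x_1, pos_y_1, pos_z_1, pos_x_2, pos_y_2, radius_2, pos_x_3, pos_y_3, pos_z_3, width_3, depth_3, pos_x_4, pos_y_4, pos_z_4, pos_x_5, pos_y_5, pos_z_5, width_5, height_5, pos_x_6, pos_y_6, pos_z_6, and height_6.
pos_x_1 = 7
pos_y_1 = 3
pos_z_1 = 6
pos_x_2 = 6
pos_y_2 = 2
radius_2 = 2
pos_x_3 = 3
pos_y_3 = 8
pos_z_3 = 8
width_3 = 4
depth_3 = 3
pos_x_4 = 6
pos_y_4 = 8
pos_z_4 = 7
pos_x_5 = 2
pos_y_5 = 3
pos_z_5 = 1
width_5 = 2
height_5 = 3
pos_x_6 = 7
pos_y_6 = 4
pos_z_6 = 9
height_6 = 2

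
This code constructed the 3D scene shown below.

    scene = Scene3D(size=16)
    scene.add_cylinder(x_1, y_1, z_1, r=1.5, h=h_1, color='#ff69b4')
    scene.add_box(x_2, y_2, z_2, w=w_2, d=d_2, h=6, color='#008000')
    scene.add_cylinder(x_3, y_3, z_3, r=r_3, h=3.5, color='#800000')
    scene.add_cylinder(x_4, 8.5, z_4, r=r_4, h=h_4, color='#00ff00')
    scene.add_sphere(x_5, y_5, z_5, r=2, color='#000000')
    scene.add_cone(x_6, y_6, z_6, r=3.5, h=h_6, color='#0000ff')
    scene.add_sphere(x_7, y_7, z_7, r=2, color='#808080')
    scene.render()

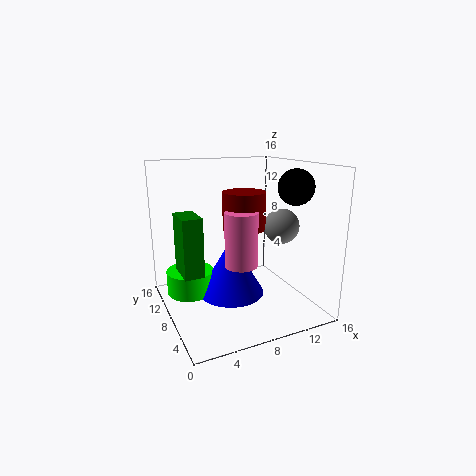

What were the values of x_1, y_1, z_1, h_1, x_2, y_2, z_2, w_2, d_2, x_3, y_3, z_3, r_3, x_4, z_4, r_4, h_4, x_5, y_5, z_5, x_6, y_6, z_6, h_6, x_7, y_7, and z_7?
x_1 = 5.5
y_1 = 2
z_1 = 7.5
h_1 = 5
x_2 = 1
y_2 = 5
z_2 = 5.5
w_2 = 2
d_2 = 3.5
x_3 = 6.5
y_3 = 3.5
z_3 = 10.5
r_3 = 2
x_4 = 2.5
z_4 = 2.5
r_4 = 2.5
h_4 = 2.5
x_5 = 14
y_5 = 6
z_5 = 13.5
x_6 = 6.5
y_6 = 6.5
z_6 = 2.5
h_6 = 6
x_7 = 13
y_7 = 7
z_7 = 9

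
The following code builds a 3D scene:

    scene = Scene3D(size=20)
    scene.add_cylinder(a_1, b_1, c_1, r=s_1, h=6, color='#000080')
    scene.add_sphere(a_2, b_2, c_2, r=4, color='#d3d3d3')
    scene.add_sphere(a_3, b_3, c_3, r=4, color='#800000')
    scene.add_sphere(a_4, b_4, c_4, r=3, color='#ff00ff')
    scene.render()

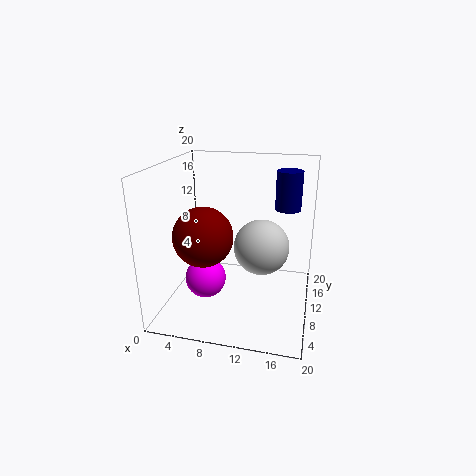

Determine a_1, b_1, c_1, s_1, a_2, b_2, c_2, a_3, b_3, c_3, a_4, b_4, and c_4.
a_1 = 16
b_1 = 18
c_1 = 12
s_1 = 2
a_2 = 13
b_2 = 12
c_2 = 8
a_3 = 6
b_3 = 7
c_3 = 11
a_4 = 5
b_4 = 10
c_4 = 3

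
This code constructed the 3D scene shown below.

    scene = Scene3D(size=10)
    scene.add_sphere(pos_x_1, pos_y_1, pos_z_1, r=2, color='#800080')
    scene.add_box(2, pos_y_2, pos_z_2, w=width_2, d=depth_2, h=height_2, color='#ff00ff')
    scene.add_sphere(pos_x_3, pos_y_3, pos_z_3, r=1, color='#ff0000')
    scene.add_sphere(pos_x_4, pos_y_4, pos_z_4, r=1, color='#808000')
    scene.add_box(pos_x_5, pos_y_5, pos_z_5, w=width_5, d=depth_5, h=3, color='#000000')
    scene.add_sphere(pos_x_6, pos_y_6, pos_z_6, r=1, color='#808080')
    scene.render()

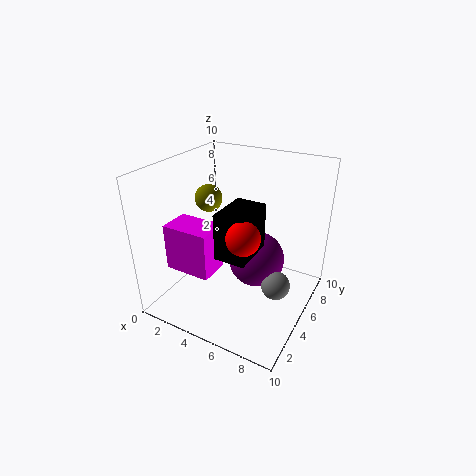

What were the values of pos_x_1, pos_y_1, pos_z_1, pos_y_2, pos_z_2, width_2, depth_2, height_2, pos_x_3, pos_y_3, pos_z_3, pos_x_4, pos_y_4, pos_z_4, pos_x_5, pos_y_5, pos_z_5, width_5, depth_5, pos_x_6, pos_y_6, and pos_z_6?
pos_x_1 = 6
pos_y_1 = 6
pos_z_1 = 3
pos_y_2 = 1
pos_z_2 = 4
width_2 = 3
depth_2 = 2
height_2 = 3
pos_x_3 = 7
pos_y_3 = 2
pos_z_3 = 7
pos_x_4 = 2
pos_y_4 = 6
pos_z_4 = 7
pos_x_5 = 5
pos_y_5 = 2
pos_z_5 = 5
width_5 = 2
depth_5 = 3
pos_x_6 = 8
pos_y_6 = 5
pos_z_6 = 2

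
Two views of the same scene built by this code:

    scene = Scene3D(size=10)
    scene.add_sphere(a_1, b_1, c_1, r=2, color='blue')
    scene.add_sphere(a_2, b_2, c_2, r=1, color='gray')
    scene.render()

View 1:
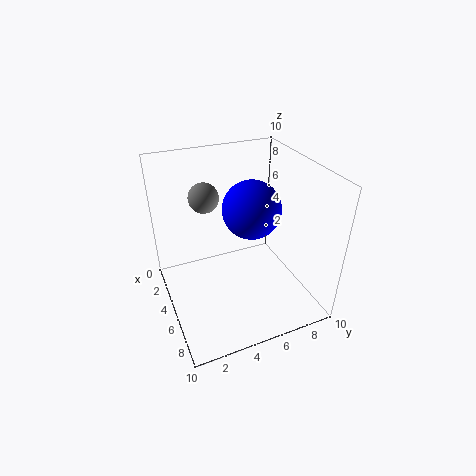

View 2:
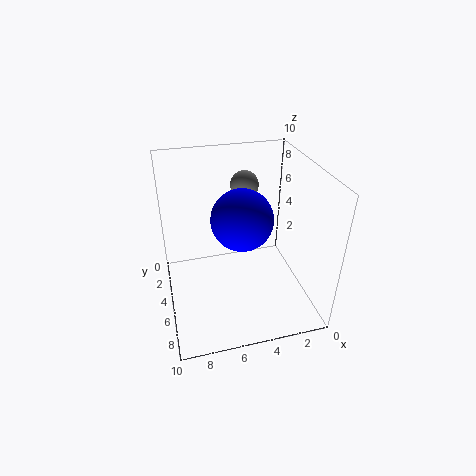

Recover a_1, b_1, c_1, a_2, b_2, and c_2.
a_1 = 5; b_1 = 6; c_1 = 7; a_2 = 4; b_2 = 3; c_2 = 8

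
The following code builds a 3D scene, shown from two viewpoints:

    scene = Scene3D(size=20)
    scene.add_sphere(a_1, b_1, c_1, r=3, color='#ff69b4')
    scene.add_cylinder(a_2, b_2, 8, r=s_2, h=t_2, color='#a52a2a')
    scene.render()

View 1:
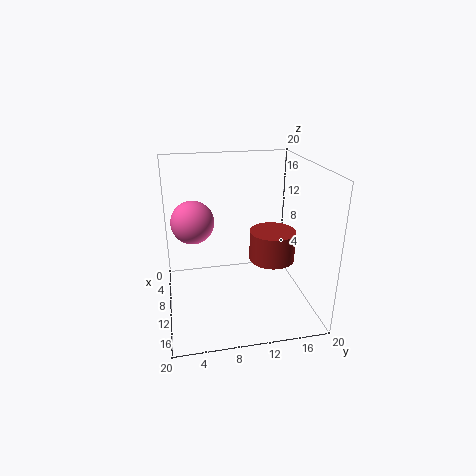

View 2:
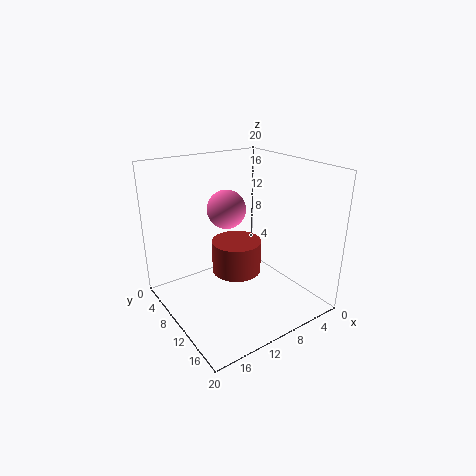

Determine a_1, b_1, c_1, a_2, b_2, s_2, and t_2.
a_1 = 8
b_1 = 4
c_1 = 12
a_2 = 13
b_2 = 14
s_2 = 3
t_2 = 4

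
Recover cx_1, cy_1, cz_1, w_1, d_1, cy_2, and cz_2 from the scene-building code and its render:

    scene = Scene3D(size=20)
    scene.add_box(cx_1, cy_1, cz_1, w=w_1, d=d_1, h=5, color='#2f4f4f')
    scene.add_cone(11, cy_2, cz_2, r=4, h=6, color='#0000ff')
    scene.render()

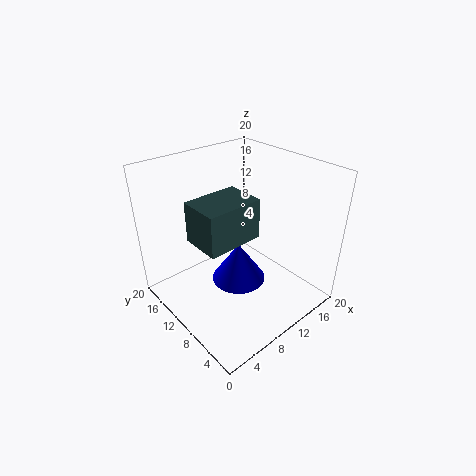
cx_1 = 2, cy_1 = 5, cz_1 = 13, w_1 = 7, d_1 = 5, cy_2 = 11, cz_2 = 2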